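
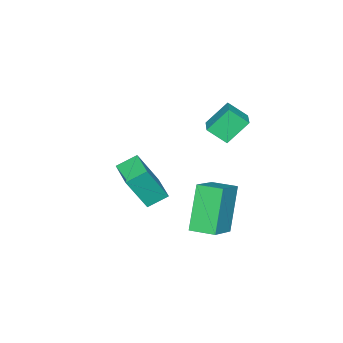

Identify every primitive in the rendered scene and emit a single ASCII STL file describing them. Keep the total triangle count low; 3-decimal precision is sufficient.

solid 
facet normal -0.687 0.564 0.457
outer loop
vertex -0.719 -4.139 -1.675
vertex 0.137 -3.083 -1.691
vertex -1.432 -3.588 -3.427
endloop
endfacet
facet normal -0.629 -0.777 0.011
outer loop
vertex -0.737 -4.157 -3.889
vertex -0.719 -4.139 -1.675
vertex -1.432 -3.588 -3.427
endloop
endfacet
facet normal -0.687 0.564 0.457
outer loop
vertex -1.432 -3.588 -3.427
vertex 0.137 -3.083 -1.691
vertex -0.575 -2.531 -3.443
endloop
endfacet
facet normal -0.362 0.280 -0.889
outer loop
vertex -0.575 -2.531 -3.443
vertex -0.737 -4.157 -3.889
vertex -1.432 -3.588 -3.427
endloop
endfacet
facet normal 0.362 -0.280 0.889
outer loop
vertex -0.719 -4.139 -1.675
vertex 0.832 -3.652 -2.153
vertex 0.137 -3.083 -1.691
endloop
endfacet
facet normal -0.630 -0.776 0.011
outer loop
vertex -0.025 -4.709 -2.137
vertex -0.719 -4.139 -1.675
vertex -0.737 -4.157 -3.889
endloop
endfacet
facet normal 0.362 -0.280 0.889
outer loop
vertex -0.025 -4.709 -2.137
vertex 0.832 -3.652 -2.153
vertex -0.719 -4.139 -1.675
endloop
endfacet
facet normal 0.629 0.777 -0.011
outer loop
vertex 0.137 -3.083 -1.691
vertex 0.832 -3.652 -2.153
vertex -0.575 -2.531 -3.443
endloop
endfacet
facet normal -0.362 0.280 -0.889
outer loop
vertex 0.119 -3.101 -3.905
vertex -0.737 -4.157 -3.889
vertex -0.575 -2.531 -3.443
endloop
endfacet
facet normal 0.630 0.777 -0.012
outer loop
vertex -0.575 -2.531 -3.443
vertex 0.832 -3.652 -2.153
vertex 0.119 -3.101 -3.905
endloop
endfacet
facet normal 0.688 -0.564 -0.457
outer loop
vertex 0.119 -3.101 -3.905
vertex -0.025 -4.709 -2.137
vertex -0.737 -4.157 -3.889
endloop
endfacet
facet normal 0.687 -0.564 -0.457
outer loop
vertex 0.832 -3.652 -2.153
vertex -0.025 -4.709 -2.137
vertex 0.119 -3.101 -3.905
endloop
endfacet
facet normal -0.796 -0.541 -0.273
outer loop
vertex -1.667 -0.509 2.338
vertex -1.957 0.242 1.695
vertex -0.959 -1.063 1.372
endloop
endfacet
facet normal 0.281 -0.729 0.624
outer loop
vertex -0.163 -0.522 1.645
vertex -1.667 -0.509 2.338
vertex -0.959 -1.063 1.372
endloop
endfacet
facet normal -0.795 -0.541 -0.274
outer loop
vertex -0.959 -1.063 1.372
vertex -1.957 0.242 1.695
vertex -1.248 -0.312 0.729
endloop
endfacet
facet normal 0.537 -0.420 -0.732
outer loop
vertex -1.248 -0.312 0.729
vertex -0.163 -0.522 1.645
vertex -0.959 -1.063 1.372
endloop
endfacet
facet normal -0.536 0.420 0.732
outer loop
vertex -1.667 -0.509 2.338
vertex -1.161 0.783 1.968
vertex -1.957 0.242 1.695
endloop
endfacet
facet normal 0.281 -0.729 0.624
outer loop
vertex -0.872 0.032 2.611
vertex -1.667 -0.509 2.338
vertex -0.163 -0.522 1.645
endloop
endfacet
facet normal -0.537 0.420 0.732
outer loop
vertex -0.872 0.032 2.611
vertex -1.161 0.783 1.968
vertex -1.667 -0.509 2.338
endloop
endfacet
facet normal -0.281 0.729 -0.624
outer loop
vertex -1.957 0.242 1.695
vertex -1.161 0.783 1.968
vertex -1.248 -0.312 0.729
endloop
endfacet
facet normal 0.537 -0.419 -0.732
outer loop
vertex -0.453 0.229 1.002
vertex -0.163 -0.522 1.645
vertex -1.248 -0.312 0.729
endloop
endfacet
facet normal -0.282 0.729 -0.624
outer loop
vertex -1.248 -0.312 0.729
vertex -1.161 0.783 1.968
vertex -0.453 0.229 1.002
endloop
endfacet
facet normal 0.795 0.541 0.273
outer loop
vertex -0.453 0.229 1.002
vertex -0.872 0.032 2.611
vertex -0.163 -0.522 1.645
endloop
endfacet
facet normal 0.796 0.540 0.273
outer loop
vertex -1.161 0.783 1.968
vertex -0.872 0.032 2.611
vertex -0.453 0.229 1.002
endloop
endfacet
facet normal -0.851 -0.102 -0.515
outer loop
vertex 0.234 -0.018 -0.965
vertex 0.053 1.043 -0.876
vertex 1.294 0.315 -2.782
endloop
endfacet
facet normal 0.167 -0.982 -0.082
outer loop
vertex 2.647 0.477 -1.964
vertex 0.234 -0.018 -0.965
vertex 1.294 0.315 -2.782
endloop
endfacet
facet normal -0.851 -0.102 -0.515
outer loop
vertex 1.294 0.315 -2.782
vertex 0.053 1.043 -0.876
vertex 1.113 1.376 -2.694
endloop
endfacet
facet normal 0.497 0.156 -0.853
outer loop
vertex 1.113 1.376 -2.694
vertex 2.647 0.477 -1.964
vertex 1.294 0.315 -2.782
endloop
endfacet
facet normal -0.497 -0.156 0.853
outer loop
vertex 0.234 -0.018 -0.965
vertex 1.406 1.205 -0.058
vertex 0.053 1.043 -0.876
endloop
endfacet
facet normal 0.167 -0.982 -0.082
outer loop
vertex 1.587 0.144 -0.146
vertex 0.234 -0.018 -0.965
vertex 2.647 0.477 -1.964
endloop
endfacet
facet normal -0.498 -0.156 0.853
outer loop
vertex 1.587 0.144 -0.146
vertex 1.406 1.205 -0.058
vertex 0.234 -0.018 -0.965
endloop
endfacet
facet normal -0.167 0.982 0.082
outer loop
vertex 0.053 1.043 -0.876
vertex 1.406 1.205 -0.058
vertex 1.113 1.376 -2.694
endloop
endfacet
facet normal 0.498 0.156 -0.853
outer loop
vertex 2.466 1.538 -1.875
vertex 2.647 0.477 -1.964
vertex 1.113 1.376 -2.694
endloop
endfacet
facet normal -0.167 0.982 0.082
outer loop
vertex 1.113 1.376 -2.694
vertex 1.406 1.205 -0.058
vertex 2.466 1.538 -1.875
endloop
endfacet
facet normal 0.851 0.102 0.515
outer loop
vertex 2.466 1.538 -1.875
vertex 1.587 0.144 -0.146
vertex 2.647 0.477 -1.964
endloop
endfacet
facet normal 0.851 0.102 0.515
outer loop
vertex 1.406 1.205 -0.058
vertex 1.587 0.144 -0.146
vertex 2.466 1.538 -1.875
endloop
endfacet

endsolid


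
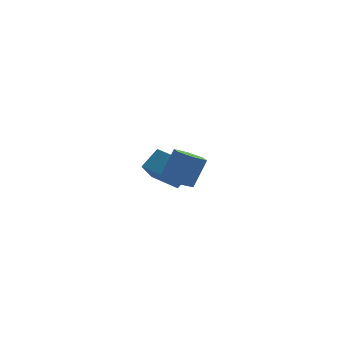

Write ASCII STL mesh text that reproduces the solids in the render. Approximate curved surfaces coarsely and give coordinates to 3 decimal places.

solid 
facet normal -0.644 -0.457 -0.614
outer loop
vertex -1.371 0.552 -2.681
vertex -2.317 1.636 -2.497
vertex -0.87 1.154 -3.655
endloop
endfacet
facet normal 0.652 -0.748 -0.127
outer loop
vertex -0.123 1.684 -2.943
vertex -1.371 0.552 -2.681
vertex -0.87 1.154 -3.655
endloop
endfacet
facet normal -0.644 -0.457 -0.614
outer loop
vertex -0.87 1.154 -3.655
vertex -2.317 1.636 -2.497
vertex -1.815 2.238 -3.471
endloop
endfacet
facet normal 0.401 0.482 -0.779
outer loop
vertex -1.815 2.238 -3.471
vertex -0.123 1.684 -2.943
vertex -0.87 1.154 -3.655
endloop
endfacet
facet normal -0.401 -0.482 0.779
outer loop
vertex -1.371 0.552 -2.681
vertex -1.57 2.166 -1.785
vertex -2.317 1.636 -2.497
endloop
endfacet
facet normal 0.652 -0.748 -0.126
outer loop
vertex -0.625 1.082 -1.969
vertex -1.371 0.552 -2.681
vertex -0.123 1.684 -2.943
endloop
endfacet
facet normal -0.401 -0.482 0.779
outer loop
vertex -0.625 1.082 -1.969
vertex -1.57 2.166 -1.785
vertex -1.371 0.552 -2.681
endloop
endfacet
facet normal -0.651 0.748 0.127
outer loop
vertex -2.317 1.636 -2.497
vertex -1.57 2.166 -1.785
vertex -1.815 2.238 -3.471
endloop
endfacet
facet normal 0.401 0.482 -0.779
outer loop
vertex -1.069 2.768 -2.759
vertex -0.123 1.684 -2.943
vertex -1.815 2.238 -3.471
endloop
endfacet
facet normal -0.652 0.748 0.127
outer loop
vertex -1.815 2.238 -3.471
vertex -1.57 2.166 -1.785
vertex -1.069 2.768 -2.759
endloop
endfacet
facet normal 0.643 0.457 0.614
outer loop
vertex -1.069 2.768 -2.759
vertex -0.625 1.082 -1.969
vertex -0.123 1.684 -2.943
endloop
endfacet
facet normal 0.644 0.457 0.614
outer loop
vertex -1.57 2.166 -1.785
vertex -0.625 1.082 -1.969
vertex -1.069 2.768 -2.759
endloop
endfacet
facet normal -0.422 -0.278 -0.863
outer loop
vertex -1.076 -3.026 -1.106
vertex -1.62 -3.327 -0.743
vertex -1.661 -2.637 -0.945
endloop
endfacet
facet normal 0.404 0.795 -0.453
outer loop
vertex -1.076 -3.026 -1.106
vertex -1.661 -2.637 -0.945
vertex -0.476 -2.632 0.119
endloop
endfacet
facet normal 0.404 0.794 -0.454
outer loop
vertex -0.476 -2.632 0.119
vertex -1.661 -2.637 -0.945
vertex -1.06 -2.243 0.28
endloop
endfacet
facet normal 0.423 0.278 0.862
outer loop
vertex -0.476 -2.632 0.119
vertex -1.06 -2.243 0.28
vertex -1.02 -2.933 0.483
endloop
endfacet
facet normal -0.424 -0.278 -0.862
outer loop
vertex -1.661 -2.637 -0.945
vertex -1.62 -3.327 -0.743
vertex -2.204 -2.939 -0.581
endloop
endfacet
facet normal -0.502 0.864 -0.032
outer loop
vertex -1.661 -2.637 -0.945
vertex -2.204 -2.939 -0.581
vertex -1.06 -2.243 0.28
endloop
endfacet
facet normal -0.501 0.865 -0.034
outer loop
vertex -1.06 -2.243 0.28
vertex -2.204 -2.939 -0.581
vertex -1.604 -2.544 0.644
endloop
endfacet
facet normal 0.423 0.278 0.862
outer loop
vertex -1.06 -2.243 0.28
vertex -1.604 -2.544 0.644
vertex -1.02 -2.933 0.483
endloop
endfacet
facet normal -0.424 -0.277 -0.862
outer loop
vertex -2.204 -2.939 -0.581
vertex -1.62 -3.327 -0.743
vertex -2.164 -3.628 -0.379
endloop
endfacet
facet normal -0.905 0.071 0.420
outer loop
vertex -2.204 -2.939 -0.581
vertex -2.164 -3.628 -0.379
vertex -1.604 -2.544 0.644
endloop
endfacet
facet normal -0.905 0.071 0.420
outer loop
vertex -1.604 -2.544 0.644
vertex -2.164 -3.628 -0.379
vertex -1.564 -3.234 0.846
endloop
endfacet
facet normal 0.422 0.277 0.863
outer loop
vertex -1.604 -2.544 0.644
vertex -1.564 -3.234 0.846
vertex -1.02 -2.933 0.483
endloop
endfacet
facet normal -0.423 -0.278 -0.862
outer loop
vertex -2.164 -3.628 -0.379
vertex -1.62 -3.327 -0.743
vertex -1.58 -4.017 -0.54
endloop
endfacet
facet normal -0.404 -0.794 0.453
outer loop
vertex -2.164 -3.628 -0.379
vertex -1.58 -4.017 -0.54
vertex -1.564 -3.234 0.846
endloop
endfacet
facet normal -0.404 -0.795 0.454
outer loop
vertex -1.564 -3.234 0.846
vertex -1.58 -4.017 -0.54
vertex -0.979 -3.623 0.685
endloop
endfacet
facet normal 0.422 0.278 0.863
outer loop
vertex -1.564 -3.234 0.846
vertex -0.979 -3.623 0.685
vertex -1.02 -2.933 0.483
endloop
endfacet
facet normal -0.423 -0.278 -0.862
outer loop
vertex -1.58 -4.017 -0.54
vertex -1.62 -3.327 -0.743
vertex -1.036 -3.716 -0.904
endloop
endfacet
facet normal 0.501 -0.865 0.033
outer loop
vertex -1.58 -4.017 -0.54
vertex -1.036 -3.716 -0.904
vertex -0.979 -3.623 0.685
endloop
endfacet
facet normal 0.502 -0.864 0.033
outer loop
vertex -0.979 -3.623 0.685
vertex -1.036 -3.716 -0.904
vertex -0.436 -3.321 0.321
endloop
endfacet
facet normal 0.424 0.278 0.862
outer loop
vertex -0.979 -3.623 0.685
vertex -0.436 -3.321 0.321
vertex -1.02 -2.933 0.483
endloop
endfacet
facet normal -0.422 -0.277 -0.863
outer loop
vertex -1.036 -3.716 -0.904
vertex -1.62 -3.327 -0.743
vertex -1.076 -3.026 -1.106
endloop
endfacet
facet normal 0.905 -0.071 -0.420
outer loop
vertex -1.036 -3.716 -0.904
vertex -1.076 -3.026 -1.106
vertex -0.436 -3.321 0.321
endloop
endfacet
facet normal 0.905 -0.071 -0.420
outer loop
vertex -0.436 -3.321 0.321
vertex -1.076 -3.026 -1.106
vertex -0.476 -2.632 0.119
endloop
endfacet
facet normal 0.424 0.277 0.862
outer loop
vertex -0.436 -3.321 0.321
vertex -0.476 -2.632 0.119
vertex -1.02 -2.933 0.483
endloop
endfacet

endsolid


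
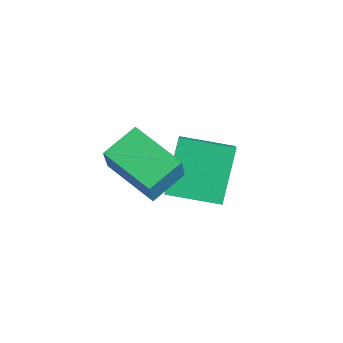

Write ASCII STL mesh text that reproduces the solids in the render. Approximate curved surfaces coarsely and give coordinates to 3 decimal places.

solid 
facet normal -0.737 0.290 -0.611
outer loop
vertex -1.448 2.044 -2.663
vertex -0.724 3.369 -2.908
vertex -0.574 1.307 -4.066
endloop
endfacet
facet normal -0.473 -0.866 0.160
outer loop
vertex 0.384 0.931 -3.272
vertex -1.448 2.044 -2.663
vertex -0.574 1.307 -4.066
endloop
endfacet
facet normal -0.737 0.290 -0.611
outer loop
vertex -0.574 1.307 -4.066
vertex -0.724 3.369 -2.908
vertex 0.15 2.632 -4.311
endloop
endfacet
facet normal 0.483 -0.407 -0.775
outer loop
vertex 0.15 2.632 -4.311
vertex 0.384 0.931 -3.272
vertex -0.574 1.307 -4.066
endloop
endfacet
facet normal -0.483 0.407 0.775
outer loop
vertex -1.448 2.044 -2.663
vertex 0.234 2.993 -2.114
vertex -0.724 3.369 -2.908
endloop
endfacet
facet normal -0.473 -0.866 0.160
outer loop
vertex -0.49 1.668 -1.869
vertex -1.448 2.044 -2.663
vertex 0.384 0.931 -3.272
endloop
endfacet
facet normal -0.483 0.407 0.775
outer loop
vertex -0.49 1.668 -1.869
vertex 0.234 2.993 -2.114
vertex -1.448 2.044 -2.663
endloop
endfacet
facet normal 0.473 0.866 -0.160
outer loop
vertex -0.724 3.369 -2.908
vertex 0.234 2.993 -2.114
vertex 0.15 2.632 -4.311
endloop
endfacet
facet normal 0.483 -0.407 -0.775
outer loop
vertex 1.108 2.256 -3.517
vertex 0.384 0.931 -3.272
vertex 0.15 2.632 -4.311
endloop
endfacet
facet normal 0.473 0.866 -0.160
outer loop
vertex 0.15 2.632 -4.311
vertex 0.234 2.993 -2.114
vertex 1.108 2.256 -3.517
endloop
endfacet
facet normal 0.737 -0.290 0.611
outer loop
vertex 1.108 2.256 -3.517
vertex -0.49 1.668 -1.869
vertex 0.384 0.931 -3.272
endloop
endfacet
facet normal 0.737 -0.290 0.611
outer loop
vertex 0.234 2.993 -2.114
vertex -0.49 1.668 -1.869
vertex 1.108 2.256 -3.517
endloop
endfacet
facet normal -0.478 0.244 -0.844
outer loop
vertex 0.442 -0.619 -1.571
vertex 0.106 0.352 -1.1
vertex 1.772 0.105 -2.116
endloop
endfacet
facet normal 0.297 -0.859 -0.417
outer loop
vertex 2.394 -0.212 -1.02
vertex 0.442 -0.619 -1.571
vertex 1.772 0.105 -2.116
endloop
endfacet
facet normal -0.479 0.243 -0.844
outer loop
vertex 1.772 0.105 -2.116
vertex 0.106 0.352 -1.1
vertex 1.436 1.076 -1.646
endloop
endfacet
facet normal 0.826 0.450 -0.339
outer loop
vertex 1.436 1.076 -1.646
vertex 2.394 -0.212 -1.02
vertex 1.772 0.105 -2.116
endloop
endfacet
facet normal -0.826 -0.450 0.339
outer loop
vertex 0.442 -0.619 -1.571
vertex 0.728 0.035 -0.004
vertex 0.106 0.352 -1.1
endloop
endfacet
facet normal 0.297 -0.859 -0.417
outer loop
vertex 1.064 -0.936 -0.474
vertex 0.442 -0.619 -1.571
vertex 2.394 -0.212 -1.02
endloop
endfacet
facet normal -0.826 -0.450 0.339
outer loop
vertex 1.064 -0.936 -0.474
vertex 0.728 0.035 -0.004
vertex 0.442 -0.619 -1.571
endloop
endfacet
facet normal -0.297 0.859 0.417
outer loop
vertex 0.106 0.352 -1.1
vertex 0.728 0.035 -0.004
vertex 1.436 1.076 -1.646
endloop
endfacet
facet normal 0.826 0.450 -0.338
outer loop
vertex 2.058 0.759 -0.549
vertex 2.394 -0.212 -1.02
vertex 1.436 1.076 -1.646
endloop
endfacet
facet normal -0.297 0.859 0.417
outer loop
vertex 1.436 1.076 -1.646
vertex 0.728 0.035 -0.004
vertex 2.058 0.759 -0.549
endloop
endfacet
facet normal 0.479 -0.243 0.843
outer loop
vertex 2.058 0.759 -0.549
vertex 1.064 -0.936 -0.474
vertex 2.394 -0.212 -1.02
endloop
endfacet
facet normal 0.478 -0.243 0.844
outer loop
vertex 0.728 0.035 -0.004
vertex 1.064 -0.936 -0.474
vertex 2.058 0.759 -0.549
endloop
endfacet

endsolid


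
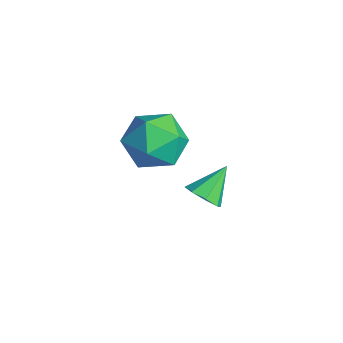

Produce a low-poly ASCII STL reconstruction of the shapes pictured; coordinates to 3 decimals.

solid 
facet normal -0.375 0.925 0.070
outer loop
vertex -1.04 -2.749 -3.138
vertex -2.197 -3.208 -3.267
vertex -1.694 -3.09 -2.127
endloop
endfacet
facet normal 0.232 0.866 0.442
outer loop
vertex -1.04 -2.749 -3.138
vertex -1.694 -3.09 -2.127
vertex -0.478 -3.373 -2.211
endloop
endfacet
facet normal 0.748 0.664 -0.007
outer loop
vertex -1.04 -2.749 -3.138
vertex -0.478 -3.373 -2.211
vertex -0.23 -3.665 -3.402
endloop
endfacet
facet normal 0.460 0.597 -0.657
outer loop
vertex -1.04 -2.749 -3.138
vertex -0.23 -3.665 -3.402
vertex -1.293 -3.563 -4.054
endloop
endfacet
facet normal -0.233 0.758 -0.609
outer loop
vertex -1.04 -2.749 -3.138
vertex -1.293 -3.563 -4.054
vertex -2.197 -3.208 -3.267
endloop
endfacet
facet normal 0.145 0.349 0.926
outer loop
vertex -0.478 -3.373 -2.211
vertex -1.694 -3.09 -2.127
vertex -1.287 -4.217 -1.766
endloop
endfacet
facet normal -0.836 0.443 0.323
outer loop
vertex -1.694 -3.09 -2.127
vertex -2.197 -3.208 -3.267
vertex -2.35 -4.115 -2.418
endloop
endfacet
facet normal -0.607 0.173 -0.775
outer loop
vertex -2.197 -3.208 -3.267
vertex -1.293 -3.563 -4.054
vertex -2.102 -4.407 -3.609
endloop
endfacet
facet normal 0.515 -0.087 -0.853
outer loop
vertex -1.293 -3.563 -4.054
vertex -0.23 -3.665 -3.402
vertex -0.886 -4.69 -3.693
endloop
endfacet
facet normal 0.980 0.021 0.199
outer loop
vertex -0.23 -3.665 -3.402
vertex -0.478 -3.373 -2.211
vertex -0.383 -4.572 -2.553
endloop
endfacet
facet normal -0.460 -0.597 0.657
outer loop
vertex -1.54 -5.031 -2.682
vertex -1.287 -4.217 -1.766
vertex -2.35 -4.115 -2.418
endloop
endfacet
facet normal -0.748 -0.664 0.007
outer loop
vertex -1.54 -5.031 -2.682
vertex -2.35 -4.115 -2.418
vertex -2.102 -4.407 -3.609
endloop
endfacet
facet normal -0.232 -0.866 -0.442
outer loop
vertex -1.54 -5.031 -2.682
vertex -2.102 -4.407 -3.609
vertex -0.886 -4.69 -3.693
endloop
endfacet
facet normal 0.375 -0.925 -0.070
outer loop
vertex -1.54 -5.031 -2.682
vertex -0.886 -4.69 -3.693
vertex -0.383 -4.572 -2.553
endloop
endfacet
facet normal 0.233 -0.758 0.609
outer loop
vertex -1.54 -5.031 -2.682
vertex -0.383 -4.572 -2.553
vertex -1.287 -4.217 -1.766
endloop
endfacet
facet normal -0.515 0.087 0.853
outer loop
vertex -2.35 -4.115 -2.418
vertex -1.287 -4.217 -1.766
vertex -1.694 -3.09 -2.127
endloop
endfacet
facet normal -0.980 -0.021 -0.199
outer loop
vertex -2.102 -4.407 -3.609
vertex -2.35 -4.115 -2.418
vertex -2.197 -3.208 -3.267
endloop
endfacet
facet normal -0.145 -0.349 -0.926
outer loop
vertex -0.886 -4.69 -3.693
vertex -2.102 -4.407 -3.609
vertex -1.293 -3.563 -4.054
endloop
endfacet
facet normal 0.836 -0.443 -0.323
outer loop
vertex -0.383 -4.572 -2.553
vertex -0.886 -4.69 -3.693
vertex -0.23 -3.665 -3.402
endloop
endfacet
facet normal 0.607 -0.173 0.775
outer loop
vertex -1.287 -4.217 -1.766
vertex -0.383 -4.572 -2.553
vertex -0.478 -3.373 -2.211
endloop
endfacet
facet normal 0.253 -0.731 -0.634
outer loop
vertex 2.849 -3.488 -2.887
vertex 2.446 -3.928 -2.541
vertex 2.355 -3.498 -3.073
endloop
endfacet
facet normal 0.117 0.925 -0.362
outer loop
vertex 2.849 -3.488 -2.887
vertex 2.355 -3.498 -3.073
vertex 2.094 -2.912 -1.659
endloop
endfacet
facet normal 0.252 -0.731 -0.634
outer loop
vertex 2.355 -3.498 -3.073
vertex 2.446 -3.928 -2.541
vertex 1.914 -3.76 -2.946
endloop
endfacet
facet normal -0.550 0.730 -0.404
outer loop
vertex 2.355 -3.498 -3.073
vertex 1.914 -3.76 -2.946
vertex 2.094 -2.912 -1.659
endloop
endfacet
facet normal 0.252 -0.731 -0.634
outer loop
vertex 1.914 -3.76 -2.946
vertex 2.446 -3.928 -2.541
vertex 1.784 -4.12 -2.583
endloop
endfacet
facet normal -0.956 0.288 -0.056
outer loop
vertex 1.914 -3.76 -2.946
vertex 1.784 -4.12 -2.583
vertex 2.094 -2.912 -1.659
endloop
endfacet
facet normal 0.252 -0.731 -0.634
outer loop
vertex 1.784 -4.12 -2.583
vertex 2.446 -3.928 -2.541
vertex 2.043 -4.368 -2.194
endloop
endfacet
facet normal -0.864 -0.147 0.482
outer loop
vertex 1.784 -4.12 -2.583
vertex 2.043 -4.368 -2.194
vertex 2.094 -2.912 -1.659
endloop
endfacet
facet normal 0.252 -0.731 -0.634
outer loop
vertex 2.043 -4.368 -2.194
vertex 2.446 -3.928 -2.541
vertex 2.537 -4.358 -2.009
endloop
endfacet
facet normal -0.327 -0.316 0.891
outer loop
vertex 2.043 -4.368 -2.194
vertex 2.537 -4.358 -2.009
vertex 2.094 -2.912 -1.659
endloop
endfacet
facet normal 0.253 -0.731 -0.634
outer loop
vertex 2.537 -4.358 -2.009
vertex 2.446 -3.928 -2.541
vertex 2.978 -4.096 -2.135
endloop
endfacet
facet normal 0.339 -0.122 0.933
outer loop
vertex 2.537 -4.358 -2.009
vertex 2.978 -4.096 -2.135
vertex 2.094 -2.912 -1.659
endloop
endfacet
facet normal 0.253 -0.731 -0.634
outer loop
vertex 2.978 -4.096 -2.135
vertex 2.446 -3.928 -2.541
vertex 3.107 -3.736 -2.499
endloop
endfacet
facet normal 0.746 0.322 0.583
outer loop
vertex 2.978 -4.096 -2.135
vertex 3.107 -3.736 -2.499
vertex 2.094 -2.912 -1.659
endloop
endfacet
facet normal 0.252 -0.730 -0.635
outer loop
vertex 3.107 -3.736 -2.499
vertex 2.446 -3.928 -2.541
vertex 2.849 -3.488 -2.887
endloop
endfacet
facet normal 0.654 0.755 0.048
outer loop
vertex 3.107 -3.736 -2.499
vertex 2.849 -3.488 -2.887
vertex 2.094 -2.912 -1.659
endloop
endfacet

endsolid


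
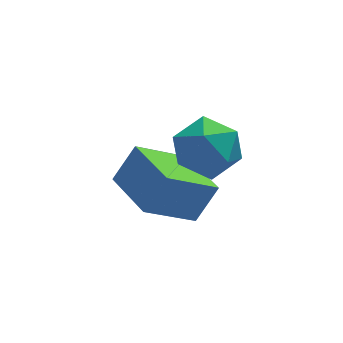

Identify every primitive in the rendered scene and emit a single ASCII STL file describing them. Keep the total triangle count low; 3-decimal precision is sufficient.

solid 
facet normal -0.536 -0.223 -0.814
outer loop
vertex 0.762 -2.483 -3.815
vertex 0.174 -0.494 -3.974
vertex 2.473 -2.076 -5.052
endloop
endfacet
facet normal 0.282 -0.956 0.076
outer loop
vertex 3.266 -1.746 -3.846
vertex 0.762 -2.483 -3.815
vertex 2.473 -2.076 -5.052
endloop
endfacet
facet normal -0.535 -0.223 -0.815
outer loop
vertex 2.473 -2.076 -5.052
vertex 0.174 -0.494 -3.974
vertex 1.886 -0.087 -5.21
endloop
endfacet
facet normal 0.796 0.189 -0.575
outer loop
vertex 1.886 -0.087 -5.21
vertex 3.266 -1.746 -3.846
vertex 2.473 -2.076 -5.052
endloop
endfacet
facet normal -0.796 -0.189 0.575
outer loop
vertex 0.762 -2.483 -3.815
vertex 0.967 -0.164 -2.768
vertex 0.174 -0.494 -3.974
endloop
endfacet
facet normal 0.282 -0.956 0.076
outer loop
vertex 1.554 -2.153 -2.61
vertex 0.762 -2.483 -3.815
vertex 3.266 -1.746 -3.846
endloop
endfacet
facet normal -0.796 -0.189 0.575
outer loop
vertex 1.554 -2.153 -2.61
vertex 0.967 -0.164 -2.768
vertex 0.762 -2.483 -3.815
endloop
endfacet
facet normal -0.282 0.956 -0.076
outer loop
vertex 0.174 -0.494 -3.974
vertex 0.967 -0.164 -2.768
vertex 1.886 -0.087 -5.21
endloop
endfacet
facet normal 0.796 0.189 -0.575
outer loop
vertex 2.678 0.243 -4.005
vertex 3.266 -1.746 -3.846
vertex 1.886 -0.087 -5.21
endloop
endfacet
facet normal -0.283 0.956 -0.076
outer loop
vertex 1.886 -0.087 -5.21
vertex 0.967 -0.164 -2.768
vertex 2.678 0.243 -4.005
endloop
endfacet
facet normal 0.535 0.223 0.815
outer loop
vertex 2.678 0.243 -4.005
vertex 1.554 -2.153 -2.61
vertex 3.266 -1.746 -3.846
endloop
endfacet
facet normal 0.536 0.223 0.814
outer loop
vertex 0.967 -0.164 -2.768
vertex 1.554 -2.153 -2.61
vertex 2.678 0.243 -4.005
endloop
endfacet
facet normal -0.741 -0.365 0.564
outer loop
vertex 1.744 -2.119 -0.67
vertex 1.962 -3.209 -1.089
vertex 2.518 -2.827 -0.112
endloop
endfacet
facet normal -0.442 0.205 0.873
outer loop
vertex 1.744 -2.119 -0.67
vertex 2.518 -2.827 -0.112
vertex 2.766 -1.673 -0.257
endloop
endfacet
facet normal -0.501 0.755 0.423
outer loop
vertex 1.744 -2.119 -0.67
vertex 2.766 -1.673 -0.257
vertex 2.362 -1.343 -1.324
endloop
endfacet
facet normal -0.834 0.526 -0.164
outer loop
vertex 1.744 -2.119 -0.67
vertex 2.362 -1.343 -1.324
vertex 1.865 -2.292 -1.839
endloop
endfacet
facet normal -0.983 -0.167 -0.077
outer loop
vertex 1.744 -2.119 -0.67
vertex 1.865 -2.292 -1.839
vertex 1.962 -3.209 -1.089
endloop
endfacet
facet normal 0.251 0.067 0.966
outer loop
vertex 2.766 -1.673 -0.257
vertex 2.518 -2.827 -0.112
vertex 3.615 -2.488 -0.421
endloop
endfacet
facet normal -0.230 -0.855 0.465
outer loop
vertex 2.518 -2.827 -0.112
vertex 1.962 -3.209 -1.089
vertex 3.118 -3.437 -0.936
endloop
endfacet
facet normal -0.623 -0.534 -0.572
outer loop
vertex 1.962 -3.209 -1.089
vertex 1.865 -2.292 -1.839
vertex 2.714 -3.107 -2.003
endloop
endfacet
facet normal -0.382 0.587 -0.713
outer loop
vertex 1.865 -2.292 -1.839
vertex 2.362 -1.343 -1.324
vertex 2.962 -1.953 -2.148
endloop
endfacet
facet normal 0.158 0.959 0.237
outer loop
vertex 2.362 -1.343 -1.324
vertex 2.766 -1.673 -0.257
vertex 3.518 -1.571 -1.171
endloop
endfacet
facet normal 0.834 -0.526 0.164
outer loop
vertex 3.736 -2.661 -1.59
vertex 3.615 -2.488 -0.421
vertex 3.118 -3.437 -0.936
endloop
endfacet
facet normal 0.501 -0.755 -0.423
outer loop
vertex 3.736 -2.661 -1.59
vertex 3.118 -3.437 -0.936
vertex 2.714 -3.107 -2.003
endloop
endfacet
facet normal 0.442 -0.205 -0.873
outer loop
vertex 3.736 -2.661 -1.59
vertex 2.714 -3.107 -2.003
vertex 2.962 -1.953 -2.148
endloop
endfacet
facet normal 0.741 0.365 -0.564
outer loop
vertex 3.736 -2.661 -1.59
vertex 2.962 -1.953 -2.148
vertex 3.518 -1.571 -1.171
endloop
endfacet
facet normal 0.983 0.167 0.077
outer loop
vertex 3.736 -2.661 -1.59
vertex 3.518 -1.571 -1.171
vertex 3.615 -2.488 -0.421
endloop
endfacet
facet normal 0.382 -0.587 0.713
outer loop
vertex 3.118 -3.437 -0.936
vertex 3.615 -2.488 -0.421
vertex 2.518 -2.827 -0.112
endloop
endfacet
facet normal -0.158 -0.959 -0.237
outer loop
vertex 2.714 -3.107 -2.003
vertex 3.118 -3.437 -0.936
vertex 1.962 -3.209 -1.089
endloop
endfacet
facet normal -0.251 -0.067 -0.966
outer loop
vertex 2.962 -1.953 -2.148
vertex 2.714 -3.107 -2.003
vertex 1.865 -2.292 -1.839
endloop
endfacet
facet normal 0.230 0.855 -0.465
outer loop
vertex 3.518 -1.571 -1.171
vertex 2.962 -1.953 -2.148
vertex 2.362 -1.343 -1.324
endloop
endfacet
facet normal 0.623 0.534 0.572
outer loop
vertex 3.615 -2.488 -0.421
vertex 3.518 -1.571 -1.171
vertex 2.766 -1.673 -0.257
endloop
endfacet

endsolid


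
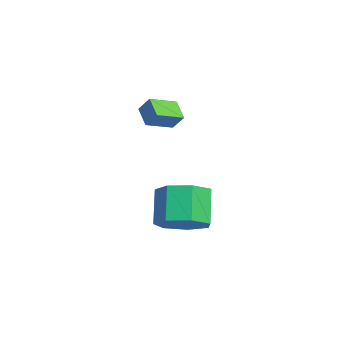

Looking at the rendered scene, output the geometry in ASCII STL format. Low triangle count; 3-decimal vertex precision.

solid 
facet normal 0.557 -0.086 -0.826
outer loop
vertex 1.766 -4.06 -2.824
vertex 1.118 -3.363 -3.334
vertex 2.007 -3.157 -2.756
endloop
endfacet
facet normal 0.790 -0.253 0.559
outer loop
vertex 1.766 -4.06 -2.824
vertex 2.007 -3.157 -2.756
vertex 0.83 -3.914 -1.436
endloop
endfacet
facet normal 0.790 -0.252 0.559
outer loop
vertex 0.83 -3.914 -1.436
vertex 2.007 -3.157 -2.756
vertex 1.071 -3.011 -1.369
endloop
endfacet
facet normal -0.556 0.087 0.826
outer loop
vertex 0.83 -3.914 -1.436
vertex 1.071 -3.011 -1.369
vertex 0.182 -3.217 -1.946
endloop
endfacet
facet normal 0.557 -0.087 -0.826
outer loop
vertex 2.007 -3.157 -2.756
vertex 1.118 -3.363 -3.334
vertex 1.578 -2.409 -3.124
endloop
endfacet
facet normal 0.693 0.597 0.405
outer loop
vertex 2.007 -3.157 -2.756
vertex 1.578 -2.409 -3.124
vertex 1.071 -3.011 -1.369
endloop
endfacet
facet normal 0.694 0.596 0.405
outer loop
vertex 1.071 -3.011 -1.369
vertex 1.578 -2.409 -3.124
vertex 0.643 -2.263 -1.736
endloop
endfacet
facet normal -0.556 0.087 0.826
outer loop
vertex 1.071 -3.011 -1.369
vertex 0.643 -2.263 -1.736
vertex 0.182 -3.217 -1.946
endloop
endfacet
facet normal 0.557 -0.087 -0.826
outer loop
vertex 1.578 -2.409 -3.124
vertex 1.118 -3.363 -3.334
vertex 0.803 -2.379 -3.65
endloop
endfacet
facet normal 0.075 0.996 -0.054
outer loop
vertex 1.578 -2.409 -3.124
vertex 0.803 -2.379 -3.65
vertex 0.643 -2.263 -1.736
endloop
endfacet
facet normal 0.075 0.996 -0.054
outer loop
vertex 0.643 -2.263 -1.736
vertex 0.803 -2.379 -3.65
vertex -0.132 -2.233 -2.262
endloop
endfacet
facet normal -0.557 0.087 0.826
outer loop
vertex 0.643 -2.263 -1.736
vertex -0.132 -2.233 -2.262
vertex 0.182 -3.217 -1.946
endloop
endfacet
facet normal 0.557 -0.087 -0.826
outer loop
vertex 0.803 -2.379 -3.65
vertex 1.118 -3.363 -3.334
vertex 0.265 -3.09 -3.938
endloop
endfacet
facet normal -0.600 0.645 -0.472
outer loop
vertex 0.803 -2.379 -3.65
vertex 0.265 -3.09 -3.938
vertex -0.132 -2.233 -2.262
endloop
endfacet
facet normal -0.600 0.646 -0.472
outer loop
vertex -0.132 -2.233 -2.262
vertex 0.265 -3.09 -3.938
vertex -0.671 -2.944 -2.55
endloop
endfacet
facet normal -0.557 0.088 0.826
outer loop
vertex -0.132 -2.233 -2.262
vertex -0.671 -2.944 -2.55
vertex 0.182 -3.217 -1.946
endloop
endfacet
facet normal 0.557 -0.087 -0.826
outer loop
vertex 0.265 -3.09 -3.938
vertex 1.118 -3.363 -3.334
vertex 0.369 -4.007 -3.771
endloop
endfacet
facet normal -0.823 -0.191 -0.535
outer loop
vertex 0.265 -3.09 -3.938
vertex 0.369 -4.007 -3.771
vertex -0.671 -2.944 -2.55
endloop
endfacet
facet normal -0.823 -0.191 -0.535
outer loop
vertex -0.671 -2.944 -2.55
vertex 0.369 -4.007 -3.771
vertex -0.567 -3.861 -2.383
endloop
endfacet
facet normal -0.557 0.087 0.826
outer loop
vertex -0.671 -2.944 -2.55
vertex -0.567 -3.861 -2.383
vertex 0.182 -3.217 -1.946
endloop
endfacet
facet normal 0.557 -0.087 -0.826
outer loop
vertex 0.369 -4.007 -3.771
vertex 1.118 -3.363 -3.334
vertex 1.037 -4.438 -3.275
endloop
endfacet
facet normal -0.426 -0.884 -0.194
outer loop
vertex 0.369 -4.007 -3.771
vertex 1.037 -4.438 -3.275
vertex -0.567 -3.861 -2.383
endloop
endfacet
facet normal -0.426 -0.884 -0.194
outer loop
vertex -0.567 -3.861 -2.383
vertex 1.037 -4.438 -3.275
vertex 0.101 -4.292 -1.887
endloop
endfacet
facet normal -0.557 0.087 0.826
outer loop
vertex -0.567 -3.861 -2.383
vertex 0.101 -4.292 -1.887
vertex 0.182 -3.217 -1.946
endloop
endfacet
facet normal 0.556 -0.087 -0.826
outer loop
vertex 1.037 -4.438 -3.275
vertex 1.118 -3.363 -3.334
vertex 1.766 -4.06 -2.824
endloop
endfacet
facet normal 0.291 -0.911 0.292
outer loop
vertex 1.037 -4.438 -3.275
vertex 1.766 -4.06 -2.824
vertex 0.101 -4.292 -1.887
endloop
endfacet
facet normal 0.291 -0.911 0.292
outer loop
vertex 0.101 -4.292 -1.887
vertex 1.766 -4.06 -2.824
vertex 0.83 -3.914 -1.436
endloop
endfacet
facet normal -0.556 0.087 0.826
outer loop
vertex 0.101 -4.292 -1.887
vertex 0.83 -3.914 -1.436
vertex 0.182 -3.217 -1.946
endloop
endfacet
facet normal -0.774 -0.203 0.599
outer loop
vertex -1.291 -4.352 2.26
vertex -1.838 -3.282 1.916
vertex -1.661 -4.737 1.651
endloop
endfacet
facet normal 0.437 -0.856 0.275
outer loop
vertex -0.902 -4.538 1.064
vertex -1.291 -4.352 2.26
vertex -1.661 -4.737 1.651
endloop
endfacet
facet normal -0.774 -0.203 0.599
outer loop
vertex -1.661 -4.737 1.651
vertex -1.838 -3.282 1.916
vertex -2.208 -3.667 1.307
endloop
endfacet
facet normal -0.457 -0.475 -0.752
outer loop
vertex -2.208 -3.667 1.307
vertex -0.902 -4.538 1.064
vertex -1.661 -4.737 1.651
endloop
endfacet
facet normal 0.457 0.475 0.752
outer loop
vertex -1.291 -4.352 2.26
vertex -1.079 -3.083 1.329
vertex -1.838 -3.282 1.916
endloop
endfacet
facet normal 0.437 -0.856 0.275
outer loop
vertex -0.532 -4.153 1.673
vertex -1.291 -4.352 2.26
vertex -0.902 -4.538 1.064
endloop
endfacet
facet normal 0.457 0.475 0.752
outer loop
vertex -0.532 -4.153 1.673
vertex -1.079 -3.083 1.329
vertex -1.291 -4.352 2.26
endloop
endfacet
facet normal -0.437 0.856 -0.275
outer loop
vertex -1.838 -3.282 1.916
vertex -1.079 -3.083 1.329
vertex -2.208 -3.667 1.307
endloop
endfacet
facet normal -0.457 -0.475 -0.752
outer loop
vertex -1.449 -3.468 0.72
vertex -0.902 -4.538 1.064
vertex -2.208 -3.667 1.307
endloop
endfacet
facet normal -0.437 0.856 -0.275
outer loop
vertex -2.208 -3.667 1.307
vertex -1.079 -3.083 1.329
vertex -1.449 -3.468 0.72
endloop
endfacet
facet normal 0.774 0.203 -0.599
outer loop
vertex -1.449 -3.468 0.72
vertex -0.532 -4.153 1.673
vertex -0.902 -4.538 1.064
endloop
endfacet
facet normal 0.774 0.203 -0.599
outer loop
vertex -1.079 -3.083 1.329
vertex -0.532 -4.153 1.673
vertex -1.449 -3.468 0.72
endloop
endfacet

endsolid


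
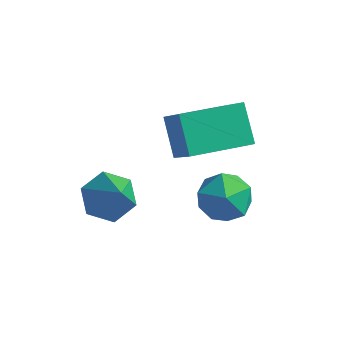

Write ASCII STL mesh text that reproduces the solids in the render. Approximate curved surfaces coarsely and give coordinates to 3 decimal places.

solid 
facet normal -0.770 0.066 0.635
outer loop
vertex 0.532 -0.534 -3.841
vertex 0.722 -1.481 -3.513
vertex 1.166 -0.685 -3.057
endloop
endfacet
facet normal -0.478 0.706 0.522
outer loop
vertex 0.532 -0.534 -3.841
vertex 1.166 -0.685 -3.057
vertex 1.397 0.002 -3.775
endloop
endfacet
facet normal -0.509 0.843 -0.178
outer loop
vertex 0.532 -0.534 -3.841
vertex 1.397 0.002 -3.775
vertex 1.095 -0.37 -4.675
endloop
endfacet
facet normal -0.819 0.285 -0.497
outer loop
vertex 0.532 -0.534 -3.841
vertex 1.095 -0.37 -4.675
vertex 0.678 -1.287 -4.514
endloop
endfacet
facet normal -0.981 -0.195 0.005
outer loop
vertex 0.532 -0.534 -3.841
vertex 0.678 -1.287 -4.514
vertex 0.722 -1.481 -3.513
endloop
endfacet
facet normal 0.209 0.672 0.710
outer loop
vertex 1.397 0.002 -3.775
vertex 1.166 -0.685 -3.057
vertex 2.122 -0.613 -3.406
endloop
endfacet
facet normal -0.262 -0.366 0.893
outer loop
vertex 1.166 -0.685 -3.057
vertex 0.722 -1.481 -3.513
vertex 1.705 -1.53 -3.245
endloop
endfacet
facet normal -0.604 -0.787 -0.126
outer loop
vertex 0.722 -1.481 -3.513
vertex 0.678 -1.287 -4.514
vertex 1.403 -1.902 -4.145
endloop
endfacet
facet normal -0.342 -0.009 -0.940
outer loop
vertex 0.678 -1.287 -4.514
vertex 1.095 -0.37 -4.675
vertex 1.634 -1.215 -4.863
endloop
endfacet
facet normal 0.160 0.892 -0.422
outer loop
vertex 1.095 -0.37 -4.675
vertex 1.397 0.002 -3.775
vertex 2.078 -0.419 -4.407
endloop
endfacet
facet normal 0.819 -0.285 0.497
outer loop
vertex 2.268 -1.366 -4.079
vertex 2.122 -0.613 -3.406
vertex 1.705 -1.53 -3.245
endloop
endfacet
facet normal 0.509 -0.843 0.178
outer loop
vertex 2.268 -1.366 -4.079
vertex 1.705 -1.53 -3.245
vertex 1.403 -1.902 -4.145
endloop
endfacet
facet normal 0.478 -0.706 -0.522
outer loop
vertex 2.268 -1.366 -4.079
vertex 1.403 -1.902 -4.145
vertex 1.634 -1.215 -4.863
endloop
endfacet
facet normal 0.770 -0.066 -0.635
outer loop
vertex 2.268 -1.366 -4.079
vertex 1.634 -1.215 -4.863
vertex 2.078 -0.419 -4.407
endloop
endfacet
facet normal 0.981 0.195 -0.005
outer loop
vertex 2.268 -1.366 -4.079
vertex 2.078 -0.419 -4.407
vertex 2.122 -0.613 -3.406
endloop
endfacet
facet normal 0.342 0.009 0.940
outer loop
vertex 1.705 -1.53 -3.245
vertex 2.122 -0.613 -3.406
vertex 1.166 -0.685 -3.057
endloop
endfacet
facet normal -0.160 -0.892 0.422
outer loop
vertex 1.403 -1.902 -4.145
vertex 1.705 -1.53 -3.245
vertex 0.722 -1.481 -3.513
endloop
endfacet
facet normal -0.209 -0.672 -0.710
outer loop
vertex 1.634 -1.215 -4.863
vertex 1.403 -1.902 -4.145
vertex 0.678 -1.287 -4.514
endloop
endfacet
facet normal 0.262 0.366 -0.893
outer loop
vertex 2.078 -0.419 -4.407
vertex 1.634 -1.215 -4.863
vertex 1.095 -0.37 -4.675
endloop
endfacet
facet normal 0.604 0.787 0.126
outer loop
vertex 2.122 -0.613 -3.406
vertex 2.078 -0.419 -4.407
vertex 1.397 0.002 -3.775
endloop
endfacet
facet normal -0.500 0.542 0.676
outer loop
vertex 0.072 -1.44 0.231
vertex 1.541 0.002 0.161
vertex -0.906 -0.514 -1.234
endloop
endfacet
facet normal -0.713 -0.700 0.034
outer loop
vertex -0.161 -1.322 -2.241
vertex 0.072 -1.44 0.231
vertex -0.906 -0.514 -1.234
endloop
endfacet
facet normal -0.500 0.542 0.676
outer loop
vertex -0.906 -0.514 -1.234
vertex 1.541 0.002 0.161
vertex 0.564 0.928 -1.304
endloop
endfacet
facet normal -0.491 0.465 -0.737
outer loop
vertex 0.564 0.928 -1.304
vertex -0.161 -1.322 -2.241
vertex -0.906 -0.514 -1.234
endloop
endfacet
facet normal 0.491 -0.465 0.737
outer loop
vertex 0.072 -1.44 0.231
vertex 2.286 -0.806 -0.846
vertex 1.541 0.002 0.161
endloop
endfacet
facet normal -0.714 -0.700 0.034
outer loop
vertex 0.816 -2.248 -0.776
vertex 0.072 -1.44 0.231
vertex -0.161 -1.322 -2.241
endloop
endfacet
facet normal 0.491 -0.465 0.736
outer loop
vertex 0.816 -2.248 -0.776
vertex 2.286 -0.806 -0.846
vertex 0.072 -1.44 0.231
endloop
endfacet
facet normal 0.714 0.700 -0.034
outer loop
vertex 1.541 0.002 0.161
vertex 2.286 -0.806 -0.846
vertex 0.564 0.928 -1.304
endloop
endfacet
facet normal -0.492 0.465 -0.736
outer loop
vertex 1.308 0.12 -2.311
vertex -0.161 -1.322 -2.241
vertex 0.564 0.928 -1.304
endloop
endfacet
facet normal 0.714 0.700 -0.034
outer loop
vertex 0.564 0.928 -1.304
vertex 2.286 -0.806 -0.846
vertex 1.308 0.12 -2.311
endloop
endfacet
facet normal 0.500 -0.542 -0.676
outer loop
vertex 1.308 0.12 -2.311
vertex 0.816 -2.248 -0.776
vertex -0.161 -1.322 -2.241
endloop
endfacet
facet normal 0.499 -0.542 -0.676
outer loop
vertex 2.286 -0.806 -0.846
vertex 0.816 -2.248 -0.776
vertex 1.308 0.12 -2.311
endloop
endfacet
facet normal -0.455 0.430 -0.780
outer loop
vertex -0.565 -3.063 -3.178
vertex -1.364 -3.331 -2.86
vertex -1.027 -2.533 -2.617
endloop
endfacet
facet normal 0.844 0.476 0.246
outer loop
vertex -0.565 -3.063 -3.178
vertex -1.027 -2.533 -2.617
vertex -0.476 -4.169 -1.34
endloop
endfacet
facet normal -0.455 0.430 -0.780
outer loop
vertex -1.027 -2.533 -2.617
vertex -1.364 -3.331 -2.86
vertex -1.825 -2.801 -2.299
endloop
endfacet
facet normal 0.094 0.632 0.769
outer loop
vertex -1.027 -2.533 -2.617
vertex -1.825 -2.801 -2.299
vertex -0.476 -4.169 -1.34
endloop
endfacet
facet normal -0.454 0.430 -0.780
outer loop
vertex -1.825 -2.801 -2.299
vertex -1.364 -3.331 -2.86
vertex -2.162 -3.599 -2.543
endloop
endfacet
facet normal -0.582 -0.003 0.814
outer loop
vertex -1.825 -2.801 -2.299
vertex -2.162 -3.599 -2.543
vertex -0.476 -4.169 -1.34
endloop
endfacet
facet normal -0.454 0.430 -0.780
outer loop
vertex -2.162 -3.599 -2.543
vertex -1.364 -3.331 -2.86
vertex -1.7 -4.129 -3.104
endloop
endfacet
facet normal -0.507 -0.795 0.334
outer loop
vertex -2.162 -3.599 -2.543
vertex -1.7 -4.129 -3.104
vertex -0.476 -4.169 -1.34
endloop
endfacet
facet normal -0.455 0.430 -0.780
outer loop
vertex -1.7 -4.129 -3.104
vertex -1.364 -3.331 -2.86
vertex -0.902 -3.861 -3.422
endloop
endfacet
facet normal 0.243 -0.951 -0.191
outer loop
vertex -1.7 -4.129 -3.104
vertex -0.902 -3.861 -3.422
vertex -0.476 -4.169 -1.34
endloop
endfacet
facet normal -0.455 0.430 -0.780
outer loop
vertex -0.902 -3.861 -3.422
vertex -1.364 -3.331 -2.86
vertex -0.565 -3.063 -3.178
endloop
endfacet
facet normal 0.919 -0.316 -0.235
outer loop
vertex -0.902 -3.861 -3.422
vertex -0.565 -3.063 -3.178
vertex -0.476 -4.169 -1.34
endloop
endfacet

endsolid


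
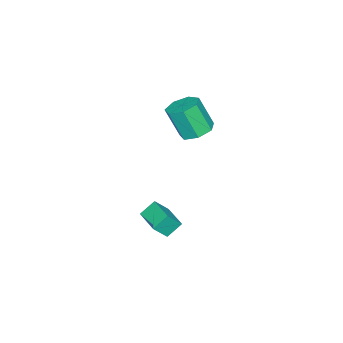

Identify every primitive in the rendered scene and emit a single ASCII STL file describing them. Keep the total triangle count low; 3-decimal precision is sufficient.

solid 
facet normal -0.611 0.462 0.643
outer loop
vertex -0.924 1.711 -2.969
vertex 0.047 2.957 -2.942
vertex -1.538 2.21 -3.911
endloop
endfacet
facet normal -0.614 -0.789 -0.017
outer loop
vertex -0.867 1.703 -4.618
vertex -0.924 1.711 -2.969
vertex -1.538 2.21 -3.911
endloop
endfacet
facet normal -0.611 0.461 0.644
outer loop
vertex -1.538 2.21 -3.911
vertex 0.047 2.957 -2.942
vertex -0.568 3.457 -3.883
endloop
endfacet
facet normal -0.500 0.406 -0.765
outer loop
vertex -0.568 3.457 -3.883
vertex -0.867 1.703 -4.618
vertex -1.538 2.21 -3.911
endloop
endfacet
facet normal 0.500 -0.406 0.765
outer loop
vertex -0.924 1.711 -2.969
vertex 0.718 2.45 -3.649
vertex 0.047 2.957 -2.942
endloop
endfacet
facet normal -0.615 -0.789 -0.017
outer loop
vertex -0.252 1.203 -3.677
vertex -0.924 1.711 -2.969
vertex -0.867 1.703 -4.618
endloop
endfacet
facet normal 0.500 -0.406 0.765
outer loop
vertex -0.252 1.203 -3.677
vertex 0.718 2.45 -3.649
vertex -0.924 1.711 -2.969
endloop
endfacet
facet normal 0.614 0.789 0.018
outer loop
vertex 0.047 2.957 -2.942
vertex 0.718 2.45 -3.649
vertex -0.568 3.457 -3.883
endloop
endfacet
facet normal -0.500 0.406 -0.765
outer loop
vertex 0.104 2.949 -4.591
vertex -0.867 1.703 -4.618
vertex -0.568 3.457 -3.883
endloop
endfacet
facet normal 0.614 0.789 0.017
outer loop
vertex -0.568 3.457 -3.883
vertex 0.718 2.45 -3.649
vertex 0.104 2.949 -4.591
endloop
endfacet
facet normal 0.610 -0.462 -0.644
outer loop
vertex 0.104 2.949 -4.591
vertex -0.252 1.203 -3.677
vertex -0.867 1.703 -4.618
endloop
endfacet
facet normal 0.612 -0.461 -0.643
outer loop
vertex 0.718 2.45 -3.649
vertex -0.252 1.203 -3.677
vertex 0.104 2.949 -4.591
endloop
endfacet
facet normal -0.018 0.436 -0.900
outer loop
vertex -2.044 3.661 2.033
vertex -2.878 3.191 1.822
vertex -2.761 4.067 2.244
endloop
endfacet
facet normal 0.538 0.763 0.359
outer loop
vertex -2.044 3.661 2.033
vertex -2.761 4.067 2.244
vertex -2.009 2.82 3.769
endloop
endfacet
facet normal 0.538 0.763 0.359
outer loop
vertex -2.009 2.82 3.769
vertex -2.761 4.067 2.244
vertex -2.726 3.226 3.981
endloop
endfacet
facet normal 0.019 -0.436 0.900
outer loop
vertex -2.009 2.82 3.769
vertex -2.726 3.226 3.981
vertex -2.842 2.349 3.558
endloop
endfacet
facet normal -0.018 0.436 -0.900
outer loop
vertex -2.761 4.067 2.244
vertex -2.878 3.191 1.822
vertex -3.565 3.813 2.137
endloop
endfacet
facet normal -0.324 0.849 0.418
outer loop
vertex -2.761 4.067 2.244
vertex -3.565 3.813 2.137
vertex -2.726 3.226 3.981
endloop
endfacet
facet normal -0.324 0.849 0.418
outer loop
vertex -2.726 3.226 3.981
vertex -3.565 3.813 2.137
vertex -3.53 2.972 3.874
endloop
endfacet
facet normal 0.018 -0.436 0.900
outer loop
vertex -2.726 3.226 3.981
vertex -3.53 2.972 3.874
vertex -2.842 2.349 3.558
endloop
endfacet
facet normal -0.018 0.436 -0.900
outer loop
vertex -3.565 3.813 2.137
vertex -2.878 3.191 1.822
vertex -3.852 3.09 1.793
endloop
endfacet
facet normal -0.941 0.296 0.162
outer loop
vertex -3.565 3.813 2.137
vertex -3.852 3.09 1.793
vertex -3.53 2.972 3.874
endloop
endfacet
facet normal -0.941 0.296 0.162
outer loop
vertex -3.53 2.972 3.874
vertex -3.852 3.09 1.793
vertex -3.817 2.249 3.53
endloop
endfacet
facet normal 0.019 -0.436 0.900
outer loop
vertex -3.53 2.972 3.874
vertex -3.817 2.249 3.53
vertex -2.842 2.349 3.558
endloop
endfacet
facet normal -0.018 0.436 -0.900
outer loop
vertex -3.852 3.09 1.793
vertex -2.878 3.191 1.822
vertex -3.405 2.443 1.47
endloop
endfacet
facet normal -0.850 -0.480 -0.215
outer loop
vertex -3.852 3.09 1.793
vertex -3.405 2.443 1.47
vertex -3.817 2.249 3.53
endloop
endfacet
facet normal -0.850 -0.480 -0.215
outer loop
vertex -3.817 2.249 3.53
vertex -3.405 2.443 1.47
vertex -3.37 1.602 3.207
endloop
endfacet
facet normal 0.019 -0.436 0.900
outer loop
vertex -3.817 2.249 3.53
vertex -3.37 1.602 3.207
vertex -2.842 2.349 3.558
endloop
endfacet
facet normal -0.018 0.436 -0.900
outer loop
vertex -3.405 2.443 1.47
vertex -2.878 3.191 1.822
vertex -2.561 2.359 1.412
endloop
endfacet
facet normal -0.119 -0.895 -0.431
outer loop
vertex -3.405 2.443 1.47
vertex -2.561 2.359 1.412
vertex -3.37 1.602 3.207
endloop
endfacet
facet normal -0.120 -0.894 -0.431
outer loop
vertex -3.37 1.602 3.207
vertex -2.561 2.359 1.412
vertex -2.525 1.517 3.149
endloop
endfacet
facet normal 0.018 -0.436 0.900
outer loop
vertex -3.37 1.602 3.207
vertex -2.525 1.517 3.149
vertex -2.842 2.349 3.558
endloop
endfacet
facet normal -0.018 0.436 -0.900
outer loop
vertex -2.561 2.359 1.412
vertex -2.878 3.191 1.822
vertex -1.955 2.901 1.663
endloop
endfacet
facet normal 0.702 -0.635 -0.322
outer loop
vertex -2.561 2.359 1.412
vertex -1.955 2.901 1.663
vertex -2.525 1.517 3.149
endloop
endfacet
facet normal 0.703 -0.635 -0.322
outer loop
vertex -2.525 1.517 3.149
vertex -1.955 2.901 1.663
vertex -1.92 2.06 3.399
endloop
endfacet
facet normal 0.019 -0.435 0.900
outer loop
vertex -2.525 1.517 3.149
vertex -1.92 2.06 3.399
vertex -2.842 2.349 3.558
endloop
endfacet
facet normal -0.018 0.436 -0.900
outer loop
vertex -1.955 2.901 1.663
vertex -2.878 3.191 1.822
vertex -2.044 3.661 2.033
endloop
endfacet
facet normal 0.994 0.102 0.029
outer loop
vertex -1.955 2.901 1.663
vertex -2.044 3.661 2.033
vertex -1.92 2.06 3.399
endloop
endfacet
facet normal 0.994 0.102 0.029
outer loop
vertex -1.92 2.06 3.399
vertex -2.044 3.661 2.033
vertex -2.009 2.82 3.769
endloop
endfacet
facet normal 0.019 -0.436 0.900
outer loop
vertex -1.92 2.06 3.399
vertex -2.009 2.82 3.769
vertex -2.842 2.349 3.558
endloop
endfacet

endsolid


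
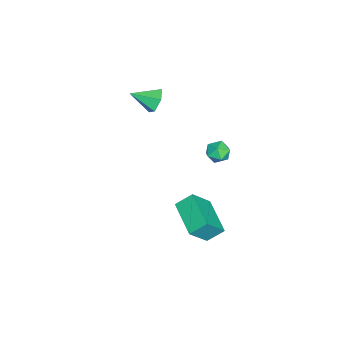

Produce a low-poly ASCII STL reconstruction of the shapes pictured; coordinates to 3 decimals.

solid 
facet normal -0.476 0.434 -0.765
outer loop
vertex 1.338 2.873 -0.93
vertex 3.086 3.979 -1.39
vertex 1.685 2.035 -1.621
endloop
endfacet
facet normal -0.825 -0.522 0.218
outer loop
vertex 2.514 1.281 -0.29
vertex 1.338 2.873 -0.93
vertex 1.685 2.035 -1.621
endloop
endfacet
facet normal -0.476 0.434 -0.765
outer loop
vertex 1.685 2.035 -1.621
vertex 3.086 3.979 -1.39
vertex 3.434 3.142 -2.081
endloop
endfacet
facet normal 0.305 -0.734 -0.606
outer loop
vertex 3.434 3.142 -2.081
vertex 2.514 1.281 -0.29
vertex 1.685 2.035 -1.621
endloop
endfacet
facet normal -0.305 0.734 0.606
outer loop
vertex 1.338 2.873 -0.93
vertex 3.915 3.225 -0.059
vertex 3.086 3.979 -1.39
endloop
endfacet
facet normal -0.825 -0.522 0.217
outer loop
vertex 2.166 2.118 0.401
vertex 1.338 2.873 -0.93
vertex 2.514 1.281 -0.29
endloop
endfacet
facet normal -0.305 0.734 0.606
outer loop
vertex 2.166 2.118 0.401
vertex 3.915 3.225 -0.059
vertex 1.338 2.873 -0.93
endloop
endfacet
facet normal 0.824 0.522 -0.218
outer loop
vertex 3.086 3.979 -1.39
vertex 3.915 3.225 -0.059
vertex 3.434 3.142 -2.081
endloop
endfacet
facet normal 0.305 -0.734 -0.606
outer loop
vertex 4.262 2.387 -0.75
vertex 2.514 1.281 -0.29
vertex 3.434 3.142 -2.081
endloop
endfacet
facet normal 0.825 0.521 -0.218
outer loop
vertex 3.434 3.142 -2.081
vertex 3.915 3.225 -0.059
vertex 4.262 2.387 -0.75
endloop
endfacet
facet normal 0.476 -0.434 0.765
outer loop
vertex 4.262 2.387 -0.75
vertex 2.166 2.118 0.401
vertex 2.514 1.281 -0.29
endloop
endfacet
facet normal 0.476 -0.434 0.765
outer loop
vertex 3.915 3.225 -0.059
vertex 2.166 2.118 0.401
vertex 4.262 2.387 -0.75
endloop
endfacet
facet normal -0.219 0.868 -0.445
outer loop
vertex -3.279 -1.365 1.399
vertex -3.656 -1.1 2.102
vertex -2.837 -0.954 1.984
endloop
endfacet
facet normal 0.836 -0.449 -0.316
outer loop
vertex -3.279 -1.365 1.399
vertex -2.837 -0.954 1.984
vertex -3.324 -2.42 2.778
endloop
endfacet
facet normal -0.219 0.868 -0.445
outer loop
vertex -2.837 -0.954 1.984
vertex -3.656 -1.1 2.102
vertex -3.214 -0.689 2.686
endloop
endfacet
facet normal 0.876 -0.030 0.482
outer loop
vertex -2.837 -0.954 1.984
vertex -3.214 -0.689 2.686
vertex -3.324 -2.42 2.778
endloop
endfacet
facet normal -0.219 0.868 -0.445
outer loop
vertex -3.214 -0.689 2.686
vertex -3.656 -1.1 2.102
vertex -4.033 -0.835 2.804
endloop
endfacet
facet normal 0.135 0.044 0.990
outer loop
vertex -3.214 -0.689 2.686
vertex -4.033 -0.835 2.804
vertex -3.324 -2.42 2.778
endloop
endfacet
facet normal -0.218 0.868 -0.445
outer loop
vertex -4.033 -0.835 2.804
vertex -3.656 -1.1 2.102
vertex -4.475 -1.246 2.219
endloop
endfacet
facet normal -0.647 -0.301 0.700
outer loop
vertex -4.033 -0.835 2.804
vertex -4.475 -1.246 2.219
vertex -3.324 -2.42 2.778
endloop
endfacet
facet normal -0.218 0.868 -0.445
outer loop
vertex -4.475 -1.246 2.219
vertex -3.656 -1.1 2.102
vertex -4.098 -1.511 1.517
endloop
endfacet
facet normal -0.687 -0.720 -0.097
outer loop
vertex -4.475 -1.246 2.219
vertex -4.098 -1.511 1.517
vertex -3.324 -2.42 2.778
endloop
endfacet
facet normal -0.219 0.868 -0.445
outer loop
vertex -4.098 -1.511 1.517
vertex -3.656 -1.1 2.102
vertex -3.279 -1.365 1.399
endloop
endfacet
facet normal 0.054 -0.794 -0.606
outer loop
vertex -4.098 -1.511 1.517
vertex -3.279 -1.365 1.399
vertex -3.324 -2.42 2.778
endloop
endfacet
facet normal -0.110 -0.258 0.960
outer loop
vertex -4.177 2.432 -1.246
vertex -3.859 1.738 -1.396
vertex -3.408 2.335 -1.184
endloop
endfacet
facet normal -0.016 0.447 0.894
outer loop
vertex -4.177 2.432 -1.246
vertex -3.408 2.335 -1.184
vertex -3.694 2.981 -1.512
endloop
endfacet
facet normal -0.535 0.700 0.473
outer loop
vertex -4.177 2.432 -1.246
vertex -3.694 2.981 -1.512
vertex -4.321 2.782 -1.926
endloop
endfacet
facet normal -0.948 0.153 0.279
outer loop
vertex -4.177 2.432 -1.246
vertex -4.321 2.782 -1.926
vertex -4.424 2.014 -1.855
endloop
endfacet
facet normal -0.686 -0.440 0.580
outer loop
vertex -4.177 2.432 -1.246
vertex -4.424 2.014 -1.855
vertex -3.859 1.738 -1.396
endloop
endfacet
facet normal 0.607 0.557 0.567
outer loop
vertex -3.694 2.981 -1.512
vertex -3.408 2.335 -1.184
vertex -3.076 2.626 -1.825
endloop
endfacet
facet normal 0.457 -0.583 0.672
outer loop
vertex -3.408 2.335 -1.184
vertex -3.859 1.738 -1.396
vertex -3.179 1.858 -1.754
endloop
endfacet
facet normal -0.475 -0.878 0.057
outer loop
vertex -3.859 1.738 -1.396
vertex -4.424 2.014 -1.855
vertex -3.806 1.659 -2.168
endloop
endfacet
facet normal -0.900 0.081 -0.429
outer loop
vertex -4.424 2.014 -1.855
vertex -4.321 2.782 -1.926
vertex -4.092 2.305 -2.496
endloop
endfacet
facet normal -0.231 0.966 -0.115
outer loop
vertex -4.321 2.782 -1.926
vertex -3.694 2.981 -1.512
vertex -3.641 2.902 -2.284
endloop
endfacet
facet normal 0.948 -0.153 -0.279
outer loop
vertex -3.323 2.208 -2.434
vertex -3.076 2.626 -1.825
vertex -3.179 1.858 -1.754
endloop
endfacet
facet normal 0.535 -0.700 -0.473
outer loop
vertex -3.323 2.208 -2.434
vertex -3.179 1.858 -1.754
vertex -3.806 1.659 -2.168
endloop
endfacet
facet normal 0.016 -0.447 -0.894
outer loop
vertex -3.323 2.208 -2.434
vertex -3.806 1.659 -2.168
vertex -4.092 2.305 -2.496
endloop
endfacet
facet normal 0.110 0.258 -0.960
outer loop
vertex -3.323 2.208 -2.434
vertex -4.092 2.305 -2.496
vertex -3.641 2.902 -2.284
endloop
endfacet
facet normal 0.686 0.440 -0.580
outer loop
vertex -3.323 2.208 -2.434
vertex -3.641 2.902 -2.284
vertex -3.076 2.626 -1.825
endloop
endfacet
facet normal 0.900 -0.081 0.429
outer loop
vertex -3.179 1.858 -1.754
vertex -3.076 2.626 -1.825
vertex -3.408 2.335 -1.184
endloop
endfacet
facet normal 0.231 -0.966 0.115
outer loop
vertex -3.806 1.659 -2.168
vertex -3.179 1.858 -1.754
vertex -3.859 1.738 -1.396
endloop
endfacet
facet normal -0.607 -0.557 -0.567
outer loop
vertex -4.092 2.305 -2.496
vertex -3.806 1.659 -2.168
vertex -4.424 2.014 -1.855
endloop
endfacet
facet normal -0.457 0.583 -0.672
outer loop
vertex -3.641 2.902 -2.284
vertex -4.092 2.305 -2.496
vertex -4.321 2.782 -1.926
endloop
endfacet
facet normal 0.475 0.878 -0.057
outer loop
vertex -3.076 2.626 -1.825
vertex -3.641 2.902 -2.284
vertex -3.694 2.981 -1.512
endloop
endfacet

endsolid


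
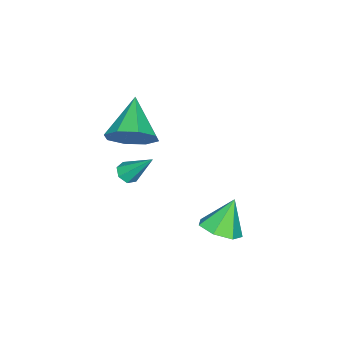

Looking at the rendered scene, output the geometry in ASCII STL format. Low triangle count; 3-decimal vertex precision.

solid 
facet normal 0.501 -0.126 -0.856
outer loop
vertex 3.989 3.128 -0.653
vertex 3.433 3.76 -1.072
vertex 4.244 3.902 -0.618
endloop
endfacet
facet normal 0.472 -0.194 0.860
outer loop
vertex 3.989 3.128 -0.653
vertex 4.244 3.902 -0.618
vertex 2.647 3.96 0.272
endloop
endfacet
facet normal 0.501 -0.127 -0.856
outer loop
vertex 4.244 3.902 -0.618
vertex 3.433 3.76 -1.072
vertex 3.889 4.569 -0.925
endloop
endfacet
facet normal 0.420 0.554 0.718
outer loop
vertex 4.244 3.902 -0.618
vertex 3.889 4.569 -0.925
vertex 2.647 3.96 0.272
endloop
endfacet
facet normal 0.502 -0.127 -0.856
outer loop
vertex 3.889 4.569 -0.925
vertex 3.433 3.76 -1.072
vertex 3.191 4.627 -1.343
endloop
endfacet
facet normal -0.127 0.931 0.342
outer loop
vertex 3.889 4.569 -0.925
vertex 3.191 4.627 -1.343
vertex 2.647 3.96 0.272
endloop
endfacet
facet normal 0.501 -0.128 -0.856
outer loop
vertex 3.191 4.627 -1.343
vertex 3.433 3.76 -1.072
vertex 2.675 4.032 -1.556
endloop
endfacet
facet normal -0.758 0.652 0.014
outer loop
vertex 3.191 4.627 -1.343
vertex 2.675 4.032 -1.556
vertex 2.647 3.96 0.272
endloop
endfacet
facet normal 0.501 -0.127 -0.856
outer loop
vertex 2.675 4.032 -1.556
vertex 3.433 3.76 -1.072
vertex 2.73 3.233 -1.405
endloop
endfacet
facet normal -0.997 -0.072 -0.018
outer loop
vertex 2.675 4.032 -1.556
vertex 2.73 3.233 -1.405
vertex 2.647 3.96 0.272
endloop
endfacet
facet normal 0.501 -0.127 -0.856
outer loop
vertex 2.73 3.233 -1.405
vertex 3.433 3.76 -1.072
vertex 3.315 2.83 -1.003
endloop
endfacet
facet normal -0.665 -0.697 0.269
outer loop
vertex 2.73 3.233 -1.405
vertex 3.315 2.83 -1.003
vertex 2.647 3.96 0.272
endloop
endfacet
facet normal 0.501 -0.127 -0.856
outer loop
vertex 3.315 2.83 -1.003
vertex 3.433 3.76 -1.072
vertex 3.989 3.128 -0.653
endloop
endfacet
facet normal -0.011 -0.751 0.660
outer loop
vertex 3.315 2.83 -1.003
vertex 3.989 3.128 -0.653
vertex 2.647 3.96 0.272
endloop
endfacet
facet normal 0.031 -0.648 -0.761
outer loop
vertex 2.135 -1.665 -1.375
vertex 1.598 -1.557 -1.489
vertex 2.054 -1.301 -1.688
endloop
endfacet
facet normal 0.941 0.315 0.122
outer loop
vertex 2.135 -1.665 -1.375
vertex 2.054 -1.301 -1.688
vertex 1.542 -0.383 -0.111
endloop
endfacet
facet normal 0.030 -0.647 -0.762
outer loop
vertex 2.054 -1.301 -1.688
vertex 1.598 -1.557 -1.489
vertex 1.63 -1.13 -1.85
endloop
endfacet
facet normal 0.459 0.825 -0.331
outer loop
vertex 2.054 -1.301 -1.688
vertex 1.63 -1.13 -1.85
vertex 1.542 -0.383 -0.111
endloop
endfacet
facet normal 0.031 -0.647 -0.762
outer loop
vertex 1.63 -1.13 -1.85
vertex 1.598 -1.557 -1.489
vertex 1.181 -1.28 -1.741
endloop
endfacet
facet normal -0.375 0.845 -0.382
outer loop
vertex 1.63 -1.13 -1.85
vertex 1.181 -1.28 -1.741
vertex 1.542 -0.383 -0.111
endloop
endfacet
facet normal 0.029 -0.648 -0.761
outer loop
vertex 1.181 -1.28 -1.741
vertex 1.598 -1.557 -1.489
vertex 1.046 -1.638 -1.441
endloop
endfacet
facet normal -0.933 0.359 0.009
outer loop
vertex 1.181 -1.28 -1.741
vertex 1.046 -1.638 -1.441
vertex 1.542 -0.383 -0.111
endloop
endfacet
facet normal 0.029 -0.649 -0.761
outer loop
vertex 1.046 -1.638 -1.441
vertex 1.598 -1.557 -1.489
vertex 1.326 -1.935 -1.177
endloop
endfacet
facet normal -0.795 -0.264 0.546
outer loop
vertex 1.046 -1.638 -1.441
vertex 1.326 -1.935 -1.177
vertex 1.542 -0.383 -0.111
endloop
endfacet
facet normal 0.031 -0.649 -0.760
outer loop
vertex 1.326 -1.935 -1.177
vertex 1.598 -1.557 -1.489
vertex 1.811 -1.946 -1.148
endloop
endfacet
facet normal -0.062 -0.559 0.827
outer loop
vertex 1.326 -1.935 -1.177
vertex 1.811 -1.946 -1.148
vertex 1.542 -0.383 -0.111
endloop
endfacet
facet normal 0.031 -0.649 -0.760
outer loop
vertex 1.811 -1.946 -1.148
vertex 1.598 -1.557 -1.489
vertex 2.135 -1.665 -1.375
endloop
endfacet
facet normal 0.708 -0.301 0.638
outer loop
vertex 1.811 -1.946 -1.148
vertex 2.135 -1.665 -1.375
vertex 1.542 -0.383 -0.111
endloop
endfacet
facet normal 0.764 0.368 -0.530
outer loop
vertex 4.254 -0.352 3.805
vertex 3.568 -0.12 2.977
vertex 3.924 0.421 3.866
endloop
endfacet
facet normal 0.113 -0.030 0.993
outer loop
vertex 4.254 -0.352 3.805
vertex 3.924 0.421 3.866
vertex 2.032 -0.86 4.043
endloop
endfacet
facet normal 0.764 0.368 -0.530
outer loop
vertex 3.924 0.421 3.866
vertex 3.568 -0.12 2.977
vertex 3.386 0.876 3.406
endloop
endfacet
facet normal -0.268 0.509 0.818
outer loop
vertex 3.924 0.421 3.866
vertex 3.386 0.876 3.406
vertex 2.032 -0.86 4.043
endloop
endfacet
facet normal 0.764 0.368 -0.530
outer loop
vertex 3.386 0.876 3.406
vertex 3.568 -0.12 2.977
vertex 2.954 0.748 2.695
endloop
endfacet
facet normal -0.694 0.653 0.304
outer loop
vertex 3.386 0.876 3.406
vertex 2.954 0.748 2.695
vertex 2.032 -0.86 4.043
endloop
endfacet
facet normal 0.764 0.368 -0.531
outer loop
vertex 2.954 0.748 2.695
vertex 3.568 -0.12 2.977
vertex 2.881 0.111 2.149
endloop
endfacet
facet normal -0.915 0.317 -0.248
outer loop
vertex 2.954 0.748 2.695
vertex 2.881 0.111 2.149
vertex 2.032 -0.86 4.043
endloop
endfacet
facet normal 0.763 0.368 -0.531
outer loop
vertex 2.881 0.111 2.149
vertex 3.568 -0.12 2.977
vertex 3.211 -0.661 2.088
endloop
endfacet
facet normal -0.802 -0.302 -0.515
outer loop
vertex 2.881 0.111 2.149
vertex 3.211 -0.661 2.088
vertex 2.032 -0.86 4.043
endloop
endfacet
facet normal 0.764 0.367 -0.530
outer loop
vertex 3.211 -0.661 2.088
vertex 3.568 -0.12 2.977
vertex 3.749 -1.117 2.548
endloop
endfacet
facet normal -0.422 -0.841 -0.340
outer loop
vertex 3.211 -0.661 2.088
vertex 3.749 -1.117 2.548
vertex 2.032 -0.86 4.043
endloop
endfacet
facet normal 0.764 0.367 -0.530
outer loop
vertex 3.749 -1.117 2.548
vertex 3.568 -0.12 2.977
vertex 4.181 -0.989 3.259
endloop
endfacet
facet normal 0.005 -0.985 0.174
outer loop
vertex 3.749 -1.117 2.548
vertex 4.181 -0.989 3.259
vertex 2.032 -0.86 4.043
endloop
endfacet
facet normal 0.764 0.367 -0.530
outer loop
vertex 4.181 -0.989 3.259
vertex 3.568 -0.12 2.977
vertex 4.254 -0.352 3.805
endloop
endfacet
facet normal 0.226 -0.649 0.727
outer loop
vertex 4.181 -0.989 3.259
vertex 4.254 -0.352 3.805
vertex 2.032 -0.86 4.043
endloop
endfacet

endsolid


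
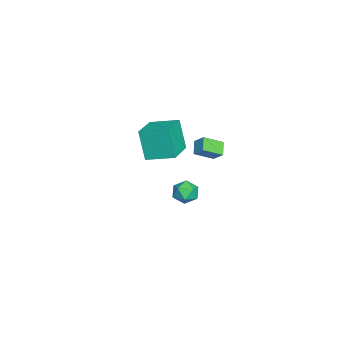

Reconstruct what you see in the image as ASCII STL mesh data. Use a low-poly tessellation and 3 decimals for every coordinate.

solid 
facet normal -0.840 -0.046 0.541
outer loop
vertex -3.2 2.717 2.286
vertex -3.713 3.853 1.585
vertex -3.587 2.142 1.636
endloop
endfacet
facet normal 0.358 -0.795 0.490
outer loop
vertex -2.747 2.187 1.095
vertex -3.2 2.717 2.286
vertex -3.587 2.142 1.636
endloop
endfacet
facet normal -0.840 -0.046 0.541
outer loop
vertex -3.587 2.142 1.636
vertex -3.713 3.853 1.585
vertex -4.1 3.278 0.935
endloop
endfacet
facet normal -0.408 -0.606 -0.683
outer loop
vertex -4.1 3.278 0.935
vertex -2.747 2.187 1.095
vertex -3.587 2.142 1.636
endloop
endfacet
facet normal 0.408 0.606 0.683
outer loop
vertex -3.2 2.717 2.286
vertex -2.873 3.898 1.044
vertex -3.713 3.853 1.585
endloop
endfacet
facet normal 0.358 -0.795 0.490
outer loop
vertex -2.36 2.762 1.745
vertex -3.2 2.717 2.286
vertex -2.747 2.187 1.095
endloop
endfacet
facet normal 0.408 0.606 0.683
outer loop
vertex -2.36 2.762 1.745
vertex -2.873 3.898 1.044
vertex -3.2 2.717 2.286
endloop
endfacet
facet normal -0.358 0.795 -0.490
outer loop
vertex -3.713 3.853 1.585
vertex -2.873 3.898 1.044
vertex -4.1 3.278 0.935
endloop
endfacet
facet normal -0.408 -0.606 -0.683
outer loop
vertex -3.26 3.323 0.394
vertex -2.747 2.187 1.095
vertex -4.1 3.278 0.935
endloop
endfacet
facet normal -0.358 0.795 -0.490
outer loop
vertex -4.1 3.278 0.935
vertex -2.873 3.898 1.044
vertex -3.26 3.323 0.394
endloop
endfacet
facet normal 0.840 0.046 -0.541
outer loop
vertex -3.26 3.323 0.394
vertex -2.36 2.762 1.745
vertex -2.747 2.187 1.095
endloop
endfacet
facet normal 0.840 0.046 -0.541
outer loop
vertex -2.873 3.898 1.044
vertex -2.36 2.762 1.745
vertex -3.26 3.323 0.394
endloop
endfacet
facet normal -0.952 0.194 -0.235
outer loop
vertex -5.259 -0.69 1.994
vertex -5.011 1.11 2.478
vertex -4.665 -0.227 -0.03
endloop
endfacet
facet normal -0.132 -0.957 -0.258
outer loop
vertex -2.589 -0.65 0.482
vertex -5.259 -0.69 1.994
vertex -4.665 -0.227 -0.03
endloop
endfacet
facet normal -0.953 0.194 -0.235
outer loop
vertex -4.665 -0.227 -0.03
vertex -5.011 1.11 2.478
vertex -4.418 1.573 0.454
endloop
endfacet
facet normal 0.275 0.214 -0.937
outer loop
vertex -4.418 1.573 0.454
vertex -2.589 -0.65 0.482
vertex -4.665 -0.227 -0.03
endloop
endfacet
facet normal -0.275 -0.214 0.937
outer loop
vertex -5.259 -0.69 1.994
vertex -2.935 0.687 2.99
vertex -5.011 1.11 2.478
endloop
endfacet
facet normal -0.131 -0.957 -0.258
outer loop
vertex -3.182 -1.113 2.506
vertex -5.259 -0.69 1.994
vertex -2.589 -0.65 0.482
endloop
endfacet
facet normal -0.275 -0.214 0.937
outer loop
vertex -3.182 -1.113 2.506
vertex -2.935 0.687 2.99
vertex -5.259 -0.69 1.994
endloop
endfacet
facet normal 0.132 0.957 0.258
outer loop
vertex -5.011 1.11 2.478
vertex -2.935 0.687 2.99
vertex -4.418 1.573 0.454
endloop
endfacet
facet normal 0.275 0.214 -0.937
outer loop
vertex -2.341 1.15 0.966
vertex -2.589 -0.65 0.482
vertex -4.418 1.573 0.454
endloop
endfacet
facet normal 0.131 0.957 0.258
outer loop
vertex -4.418 1.573 0.454
vertex -2.935 0.687 2.99
vertex -2.341 1.15 0.966
endloop
endfacet
facet normal 0.952 -0.194 0.235
outer loop
vertex -2.341 1.15 0.966
vertex -3.182 -1.113 2.506
vertex -2.589 -0.65 0.482
endloop
endfacet
facet normal 0.952 -0.194 0.235
outer loop
vertex -2.935 0.687 2.99
vertex -3.182 -1.113 2.506
vertex -2.341 1.15 0.966
endloop
endfacet
facet normal -0.791 0.340 0.510
outer loop
vertex 3.166 3.002 2.514
vertex 2.752 2.289 2.347
vertex 3.224 2.348 3.04
endloop
endfacet
facet normal -0.184 0.606 0.774
outer loop
vertex 3.166 3.002 2.514
vertex 3.224 2.348 3.04
vertex 3.909 2.797 2.851
endloop
endfacet
facet normal 0.151 0.957 0.249
outer loop
vertex 3.166 3.002 2.514
vertex 3.909 2.797 2.851
vertex 3.861 3.016 2.04
endloop
endfacet
facet normal -0.250 0.907 -0.339
outer loop
vertex 3.166 3.002 2.514
vertex 3.861 3.016 2.04
vertex 3.145 2.702 1.728
endloop
endfacet
facet normal -0.832 0.525 -0.178
outer loop
vertex 3.166 3.002 2.514
vertex 3.145 2.702 1.728
vertex 2.752 2.289 2.347
endloop
endfacet
facet normal 0.229 0.060 0.972
outer loop
vertex 3.909 2.797 2.851
vertex 3.224 2.348 3.04
vertex 3.955 1.958 2.892
endloop
endfacet
facet normal -0.752 -0.372 0.544
outer loop
vertex 3.224 2.348 3.04
vertex 2.752 2.289 2.347
vertex 3.239 1.644 2.58
endloop
endfacet
facet normal -0.819 -0.073 -0.569
outer loop
vertex 2.752 2.289 2.347
vertex 3.145 2.702 1.728
vertex 3.191 1.863 1.769
endloop
endfacet
facet normal 0.123 0.545 -0.830
outer loop
vertex 3.145 2.702 1.728
vertex 3.861 3.016 2.04
vertex 3.876 2.312 1.58
endloop
endfacet
facet normal 0.770 0.626 0.123
outer loop
vertex 3.861 3.016 2.04
vertex 3.909 2.797 2.851
vertex 4.348 2.371 2.273
endloop
endfacet
facet normal 0.250 -0.907 0.339
outer loop
vertex 3.934 1.658 2.106
vertex 3.955 1.958 2.892
vertex 3.239 1.644 2.58
endloop
endfacet
facet normal -0.151 -0.957 -0.249
outer loop
vertex 3.934 1.658 2.106
vertex 3.239 1.644 2.58
vertex 3.191 1.863 1.769
endloop
endfacet
facet normal 0.184 -0.606 -0.774
outer loop
vertex 3.934 1.658 2.106
vertex 3.191 1.863 1.769
vertex 3.876 2.312 1.58
endloop
endfacet
facet normal 0.791 -0.340 -0.510
outer loop
vertex 3.934 1.658 2.106
vertex 3.876 2.312 1.58
vertex 4.348 2.371 2.273
endloop
endfacet
facet normal 0.832 -0.525 0.178
outer loop
vertex 3.934 1.658 2.106
vertex 4.348 2.371 2.273
vertex 3.955 1.958 2.892
endloop
endfacet
facet normal -0.123 -0.545 0.830
outer loop
vertex 3.239 1.644 2.58
vertex 3.955 1.958 2.892
vertex 3.224 2.348 3.04
endloop
endfacet
facet normal -0.770 -0.626 -0.123
outer loop
vertex 3.191 1.863 1.769
vertex 3.239 1.644 2.58
vertex 2.752 2.289 2.347
endloop
endfacet
facet normal -0.229 -0.060 -0.972
outer loop
vertex 3.876 2.312 1.58
vertex 3.191 1.863 1.769
vertex 3.145 2.702 1.728
endloop
endfacet
facet normal 0.752 0.372 -0.544
outer loop
vertex 4.348 2.371 2.273
vertex 3.876 2.312 1.58
vertex 3.861 3.016 2.04
endloop
endfacet
facet normal 0.819 0.073 0.569
outer loop
vertex 3.955 1.958 2.892
vertex 4.348 2.371 2.273
vertex 3.909 2.797 2.851
endloop
endfacet

endsolid


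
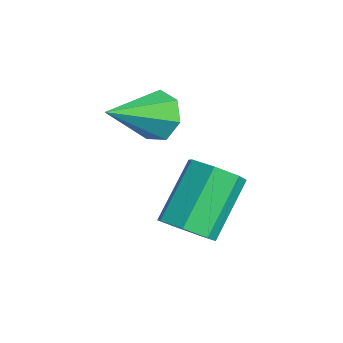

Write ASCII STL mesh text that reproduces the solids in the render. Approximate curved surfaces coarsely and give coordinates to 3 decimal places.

solid 
facet normal 0.444 -0.593 -0.671
outer loop
vertex -0.756 -2.285 -1.198
vertex -1.11 -2.852 -0.931
vertex -1.311 -2.405 -1.459
endloop
endfacet
facet normal 0.119 0.782 -0.612
outer loop
vertex -0.756 -2.285 -1.198
vertex -1.311 -2.405 -1.459
vertex -1.535 -1.241 -0.016
endloop
endfacet
facet normal 0.118 0.782 -0.612
outer loop
vertex -1.535 -1.241 -0.016
vertex -1.311 -2.405 -1.459
vertex -2.091 -1.361 -0.276
endloop
endfacet
facet normal -0.442 0.594 0.672
outer loop
vertex -1.535 -1.241 -0.016
vertex -2.091 -1.361 -0.276
vertex -1.89 -1.808 0.251
endloop
endfacet
facet normal 0.444 -0.594 -0.671
outer loop
vertex -1.311 -2.405 -1.459
vertex -1.11 -2.852 -0.931
vertex -1.715 -2.862 -1.322
endloop
endfacet
facet normal -0.621 0.337 -0.707
outer loop
vertex -1.311 -2.405 -1.459
vertex -1.715 -2.862 -1.322
vertex -2.091 -1.361 -0.276
endloop
endfacet
facet normal -0.621 0.338 -0.708
outer loop
vertex -2.091 -1.361 -0.276
vertex -1.715 -2.862 -1.322
vertex -2.495 -1.817 -0.139
endloop
endfacet
facet normal -0.442 0.594 0.672
outer loop
vertex -2.091 -1.361 -0.276
vertex -2.495 -1.817 -0.139
vertex -1.89 -1.808 0.251
endloop
endfacet
facet normal 0.444 -0.594 -0.671
outer loop
vertex -1.715 -2.862 -1.322
vertex -1.11 -2.852 -0.931
vertex -1.664 -3.311 -0.891
endloop
endfacet
facet normal -0.893 -0.361 -0.270
outer loop
vertex -1.715 -2.862 -1.322
vertex -1.664 -3.311 -0.891
vertex -2.495 -1.817 -0.139
endloop
endfacet
facet normal -0.893 -0.361 -0.269
outer loop
vertex -2.495 -1.817 -0.139
vertex -1.664 -3.311 -0.891
vertex -2.443 -2.266 0.292
endloop
endfacet
facet normal -0.442 0.594 0.672
outer loop
vertex -2.495 -1.817 -0.139
vertex -2.443 -2.266 0.292
vertex -1.89 -1.808 0.251
endloop
endfacet
facet normal 0.443 -0.593 -0.672
outer loop
vertex -1.664 -3.311 -0.891
vertex -1.11 -2.852 -0.931
vertex -1.195 -3.415 -0.49
endloop
endfacet
facet normal -0.492 -0.787 0.371
outer loop
vertex -1.664 -3.311 -0.891
vertex -1.195 -3.415 -0.49
vertex -2.443 -2.266 0.292
endloop
endfacet
facet normal -0.492 -0.787 0.371
outer loop
vertex -2.443 -2.266 0.292
vertex -1.195 -3.415 -0.49
vertex -1.975 -2.37 0.692
endloop
endfacet
facet normal -0.442 0.594 0.672
outer loop
vertex -2.443 -2.266 0.292
vertex -1.975 -2.37 0.692
vertex -1.89 -1.808 0.251
endloop
endfacet
facet normal 0.443 -0.593 -0.672
outer loop
vertex -1.195 -3.415 -0.49
vertex -1.11 -2.852 -0.931
vertex -0.663 -3.095 -0.422
endloop
endfacet
facet normal 0.279 -0.620 0.733
outer loop
vertex -1.195 -3.415 -0.49
vertex -0.663 -3.095 -0.422
vertex -1.975 -2.37 0.692
endloop
endfacet
facet normal 0.278 -0.622 0.732
outer loop
vertex -1.975 -2.37 0.692
vertex -0.663 -3.095 -0.422
vertex -1.443 -2.051 0.761
endloop
endfacet
facet normal -0.443 0.594 0.671
outer loop
vertex -1.975 -2.37 0.692
vertex -1.443 -2.051 0.761
vertex -1.89 -1.808 0.251
endloop
endfacet
facet normal 0.442 -0.594 -0.672
outer loop
vertex -0.663 -3.095 -0.422
vertex -1.11 -2.852 -0.931
vertex -0.467 -2.593 -0.737
endloop
endfacet
facet normal 0.840 0.013 0.543
outer loop
vertex -0.663 -3.095 -0.422
vertex -0.467 -2.593 -0.737
vertex -1.443 -2.051 0.761
endloop
endfacet
facet normal 0.840 0.013 0.543
outer loop
vertex -1.443 -2.051 0.761
vertex -0.467 -2.593 -0.737
vertex -1.247 -1.548 0.446
endloop
endfacet
facet normal -0.444 0.593 0.672
outer loop
vertex -1.443 -2.051 0.761
vertex -1.247 -1.548 0.446
vertex -1.89 -1.808 0.251
endloop
endfacet
facet normal 0.442 -0.593 -0.673
outer loop
vertex -0.467 -2.593 -0.737
vertex -1.11 -2.852 -0.931
vertex -0.756 -2.285 -1.198
endloop
endfacet
facet normal 0.769 0.637 -0.056
outer loop
vertex -0.467 -2.593 -0.737
vertex -0.756 -2.285 -1.198
vertex -1.247 -1.548 0.446
endloop
endfacet
facet normal 0.769 0.637 -0.056
outer loop
vertex -1.247 -1.548 0.446
vertex -0.756 -2.285 -1.198
vertex -1.535 -1.241 -0.016
endloop
endfacet
facet normal -0.444 0.594 0.671
outer loop
vertex -1.247 -1.548 0.446
vertex -1.535 -1.241 -0.016
vertex -1.89 -1.808 0.251
endloop
endfacet
facet normal -0.251 0.836 -0.488
outer loop
vertex -2.526 -2.767 1.071
vertex -3.131 -2.732 1.442
vertex -2.498 -2.45 1.599
endloop
endfacet
facet normal 0.993 -0.118 0.018
outer loop
vertex -2.526 -2.767 1.071
vertex -2.498 -2.45 1.599
vertex -2.709 -4.128 2.258
endloop
endfacet
facet normal -0.252 0.836 -0.487
outer loop
vertex -2.498 -2.45 1.599
vertex -3.131 -2.732 1.442
vertex -2.946 -2.346 2.009
endloop
endfacet
facet normal 0.686 0.189 0.702
outer loop
vertex -2.498 -2.45 1.599
vertex -2.946 -2.346 2.009
vertex -2.709 -4.128 2.258
endloop
endfacet
facet normal -0.252 0.836 -0.487
outer loop
vertex -2.946 -2.346 2.009
vertex -3.131 -2.732 1.442
vertex -3.533 -2.533 1.992
endloop
endfacet
facet normal -0.070 0.129 0.989
outer loop
vertex -2.946 -2.346 2.009
vertex -3.533 -2.533 1.992
vertex -2.709 -4.128 2.258
endloop
endfacet
facet normal -0.253 0.836 -0.487
outer loop
vertex -3.533 -2.533 1.992
vertex -3.131 -2.732 1.442
vertex -3.817 -2.87 1.561
endloop
endfacet
facet normal -0.705 -0.254 0.663
outer loop
vertex -3.533 -2.533 1.992
vertex -3.817 -2.87 1.561
vertex -2.709 -4.128 2.258
endloop
endfacet
facet normal -0.253 0.835 -0.489
outer loop
vertex -3.817 -2.87 1.561
vertex -3.131 -2.732 1.442
vertex -3.584 -3.104 1.041
endloop
endfacet
facet normal -0.742 -0.670 -0.031
outer loop
vertex -3.817 -2.87 1.561
vertex -3.584 -3.104 1.041
vertex -2.709 -4.128 2.258
endloop
endfacet
facet normal -0.252 0.835 -0.489
outer loop
vertex -3.584 -3.104 1.041
vertex -3.131 -2.732 1.442
vertex -3.009 -3.058 0.823
endloop
endfacet
facet normal -0.152 -0.807 -0.570
outer loop
vertex -3.584 -3.104 1.041
vertex -3.009 -3.058 0.823
vertex -2.709 -4.128 2.258
endloop
endfacet
facet normal -0.252 0.835 -0.489
outer loop
vertex -3.009 -3.058 0.823
vertex -3.131 -2.732 1.442
vertex -2.526 -2.767 1.071
endloop
endfacet
facet normal 0.620 -0.561 -0.548
outer loop
vertex -3.009 -3.058 0.823
vertex -2.526 -2.767 1.071
vertex -2.709 -4.128 2.258
endloop
endfacet

endsolid
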